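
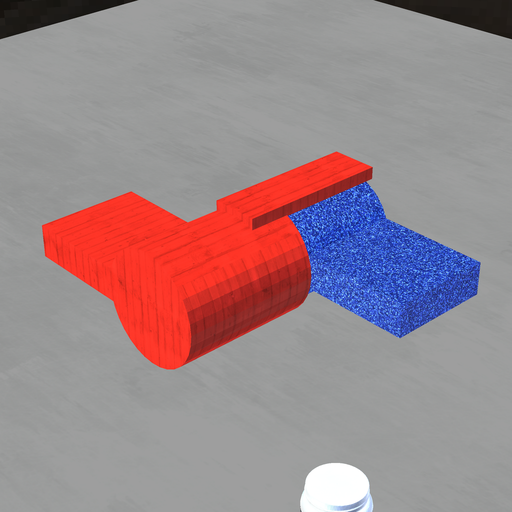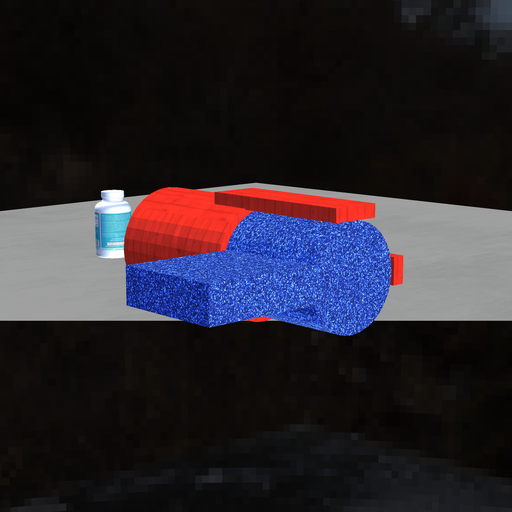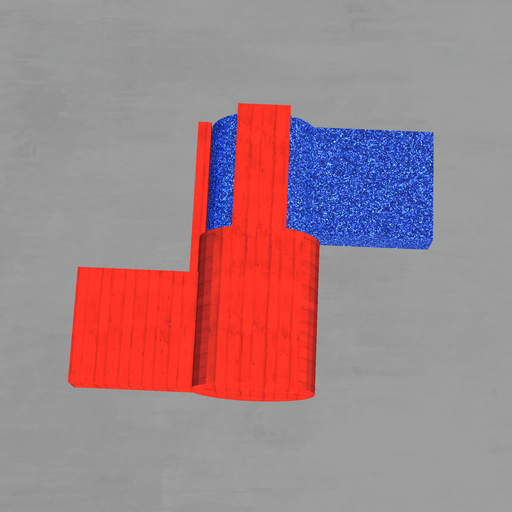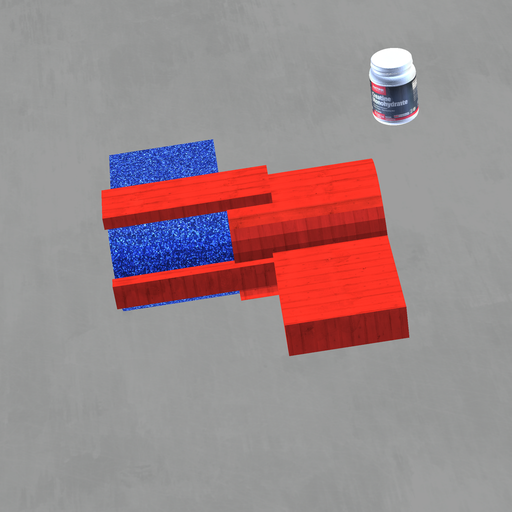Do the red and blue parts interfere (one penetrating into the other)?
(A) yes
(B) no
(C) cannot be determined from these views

(A) yes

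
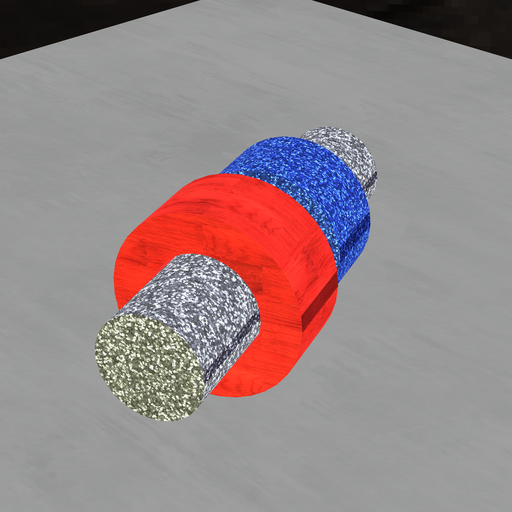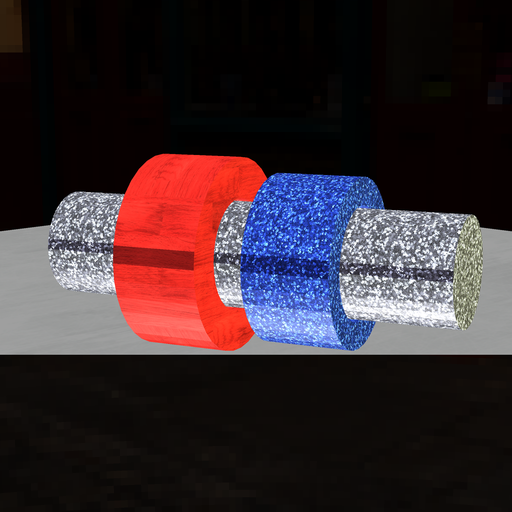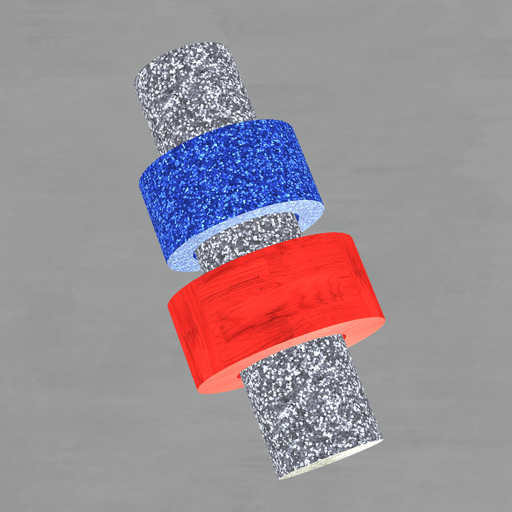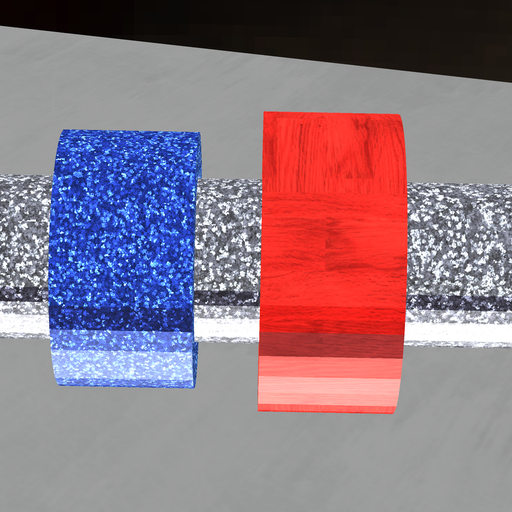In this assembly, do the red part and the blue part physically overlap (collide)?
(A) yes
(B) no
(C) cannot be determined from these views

(B) no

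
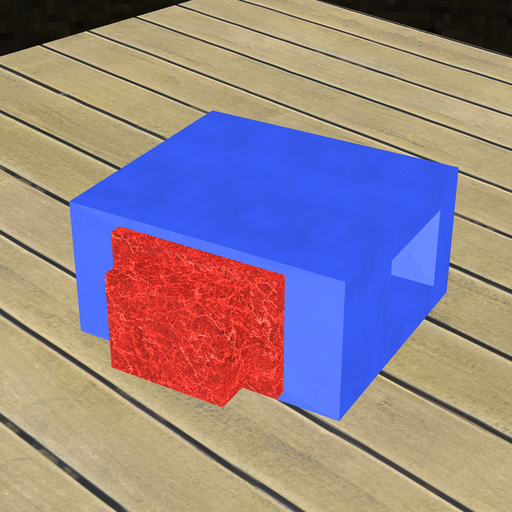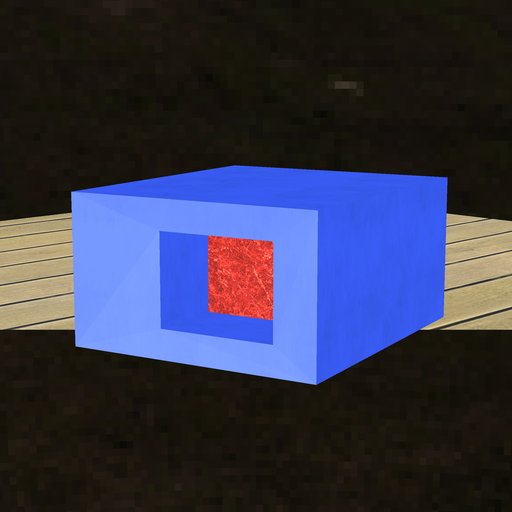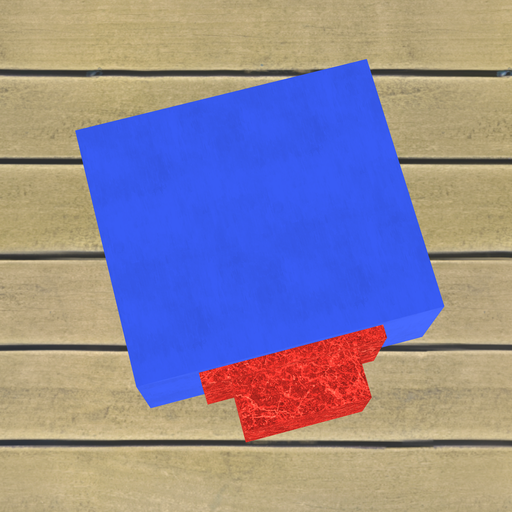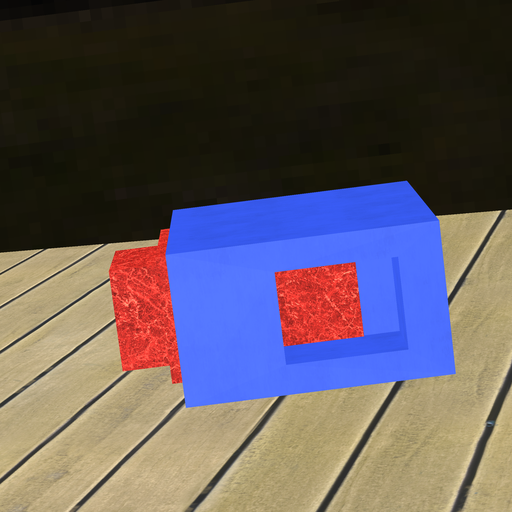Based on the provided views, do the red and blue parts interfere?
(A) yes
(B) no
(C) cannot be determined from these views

(A) yes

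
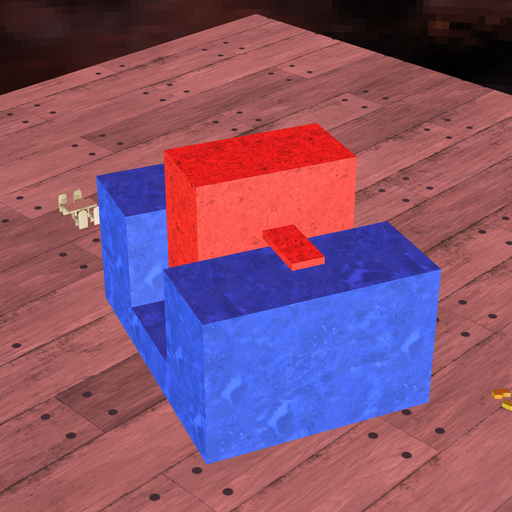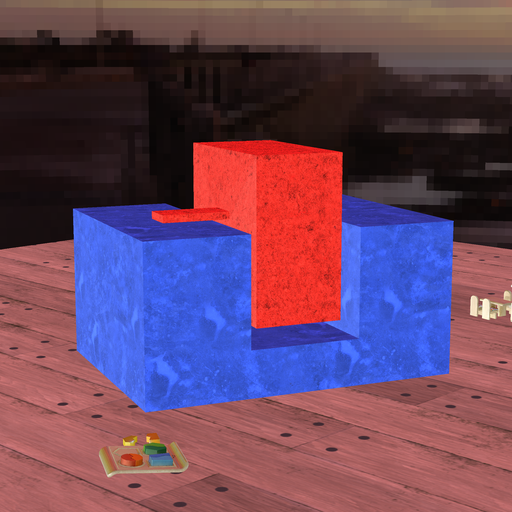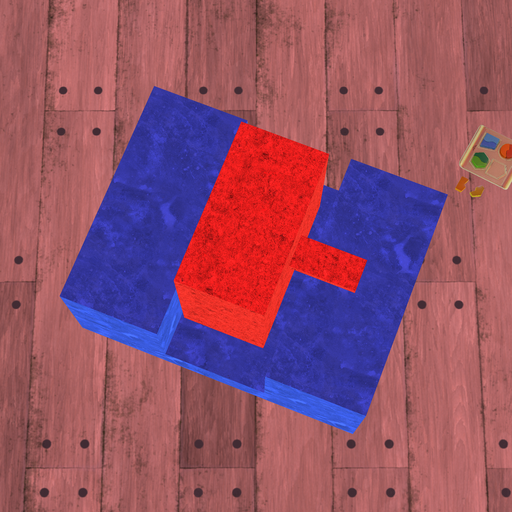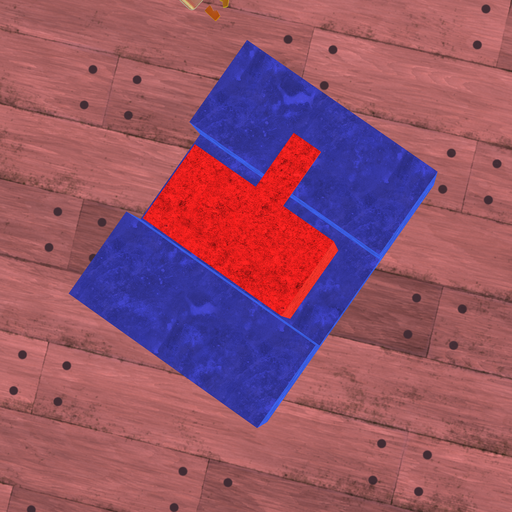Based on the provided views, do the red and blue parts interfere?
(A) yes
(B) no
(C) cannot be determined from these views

(B) no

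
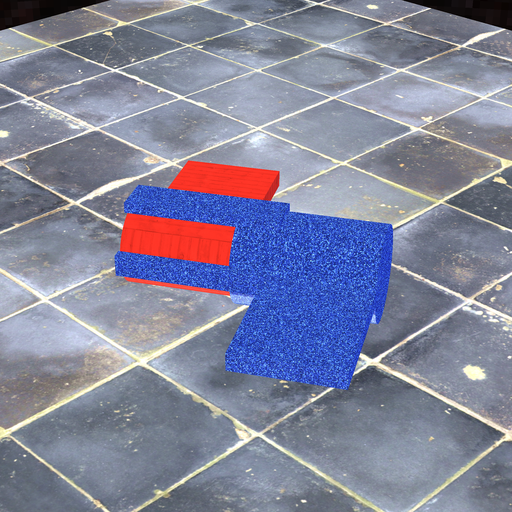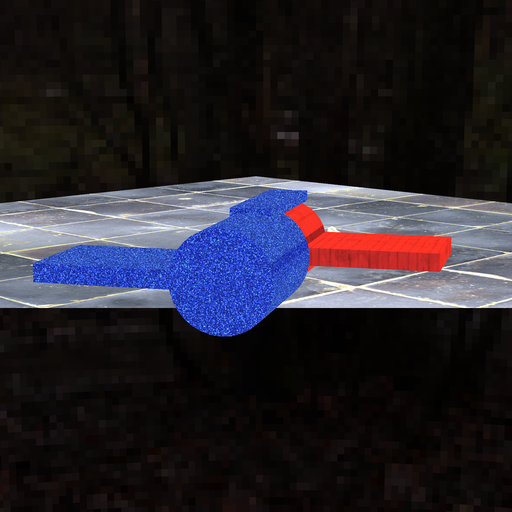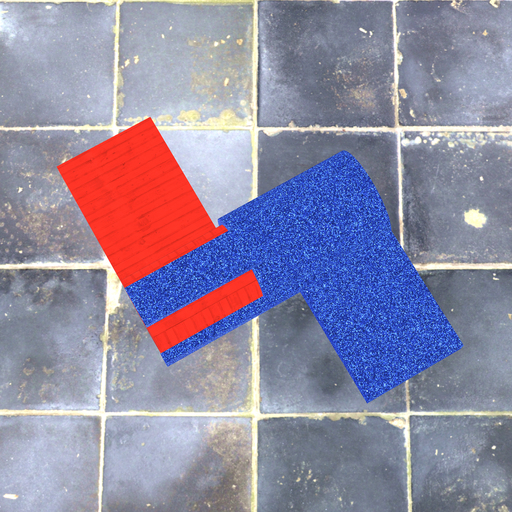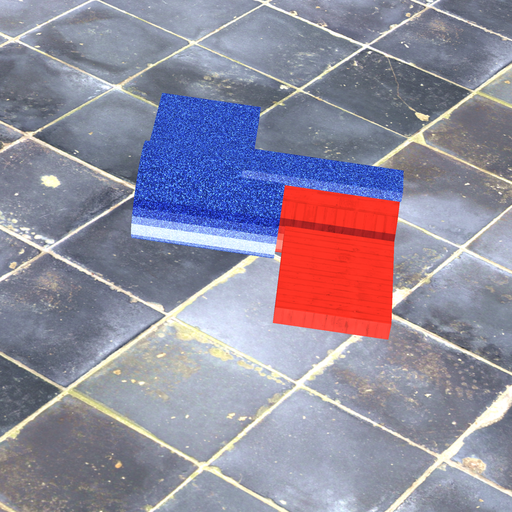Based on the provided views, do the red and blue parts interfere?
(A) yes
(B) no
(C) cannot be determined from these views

(A) yes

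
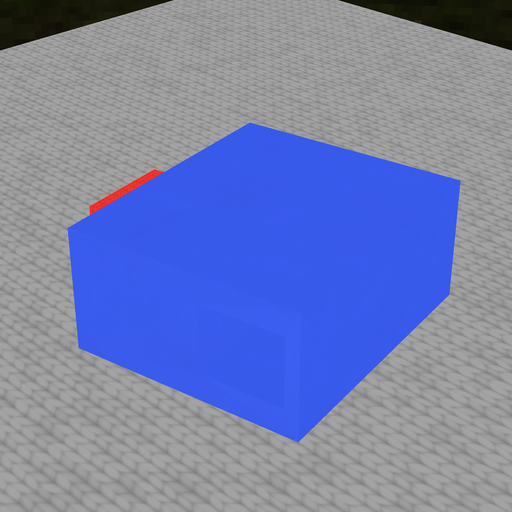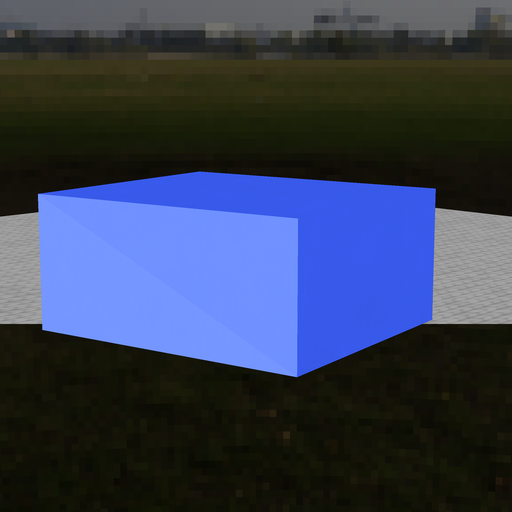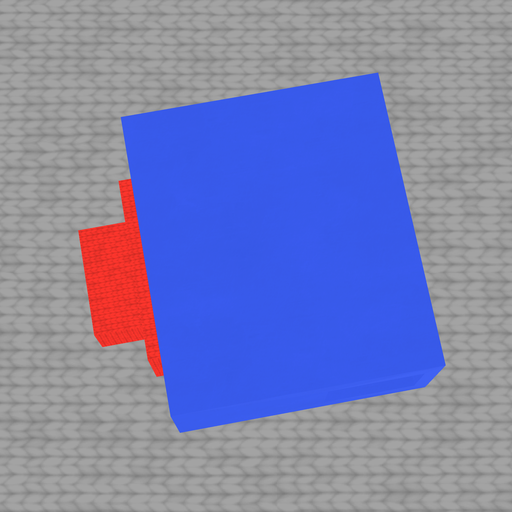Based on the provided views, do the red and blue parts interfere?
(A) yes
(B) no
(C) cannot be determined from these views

(C) cannot be determined from these views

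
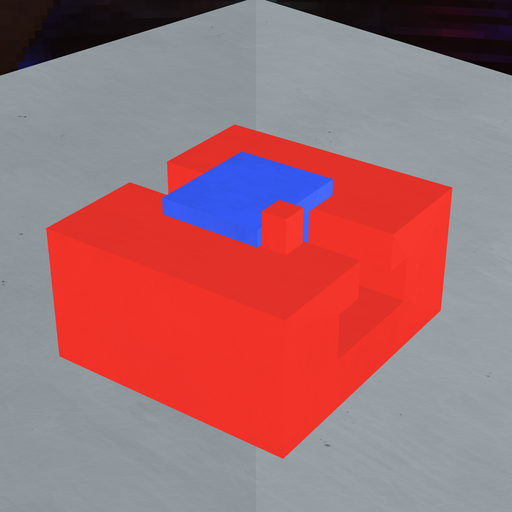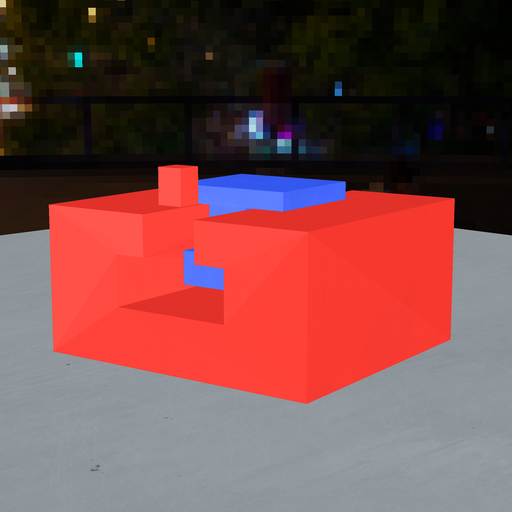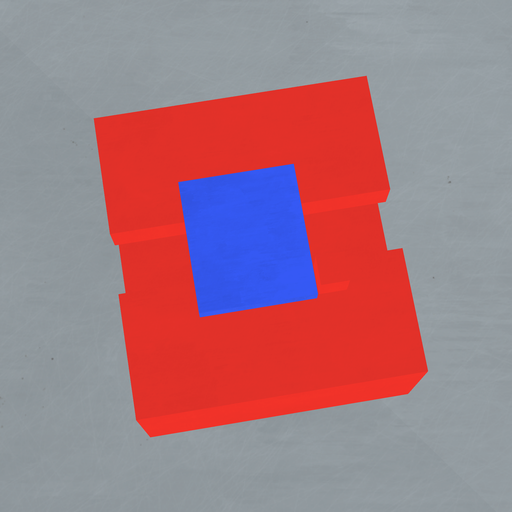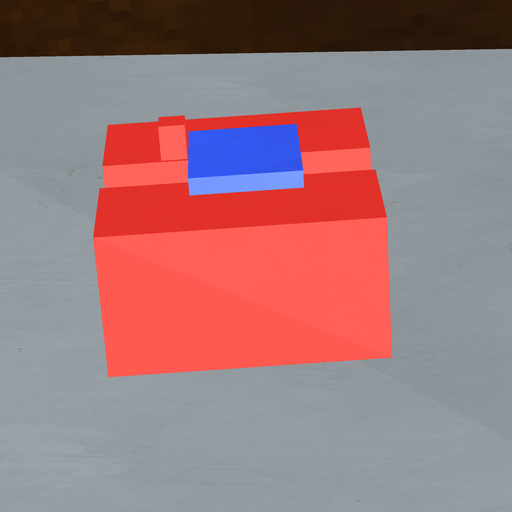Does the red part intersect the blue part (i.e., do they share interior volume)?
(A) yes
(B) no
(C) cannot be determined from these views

(B) no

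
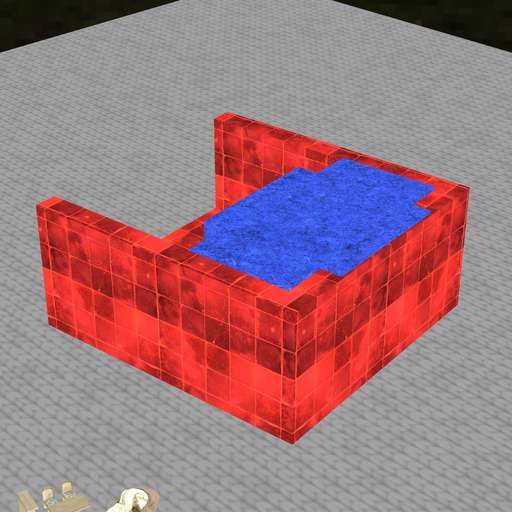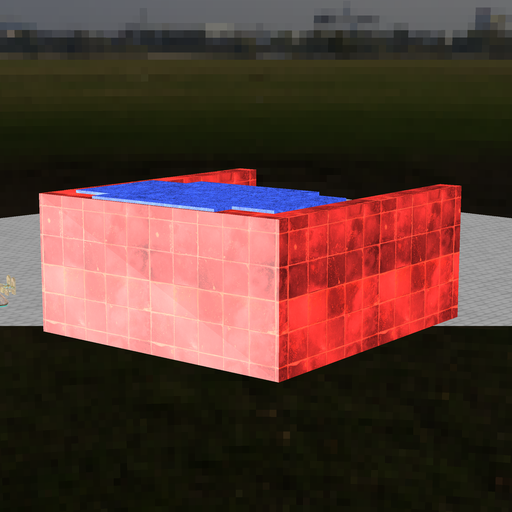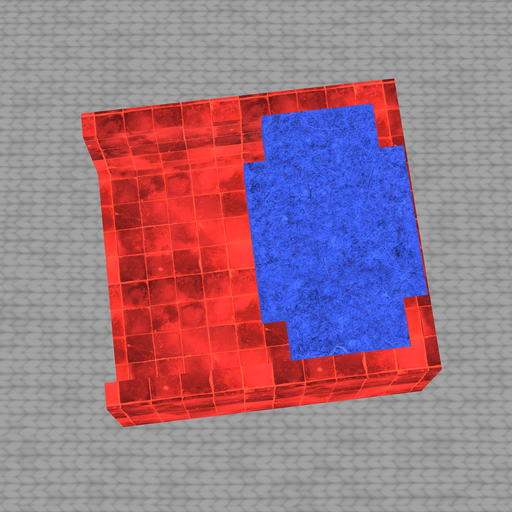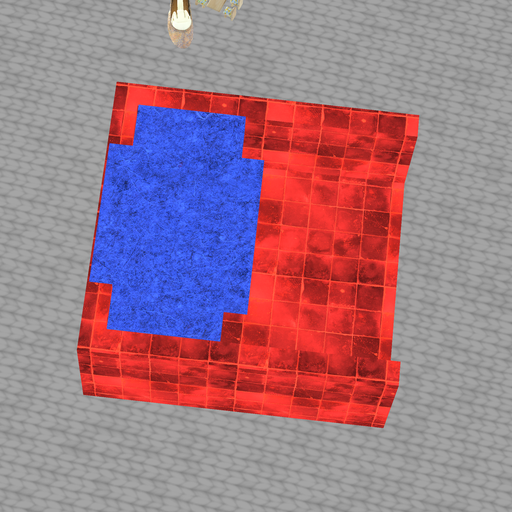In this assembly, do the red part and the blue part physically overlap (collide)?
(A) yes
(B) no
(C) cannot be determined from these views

(A) yes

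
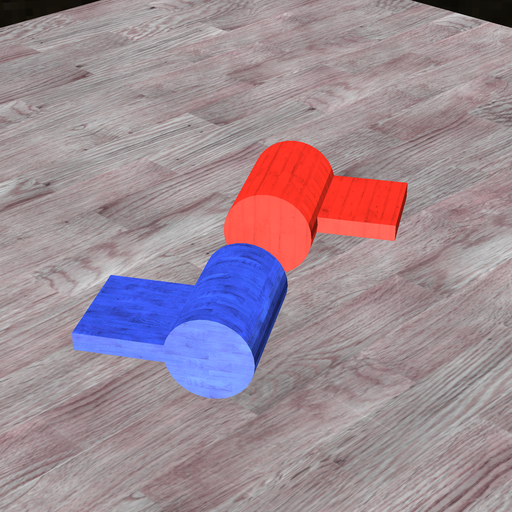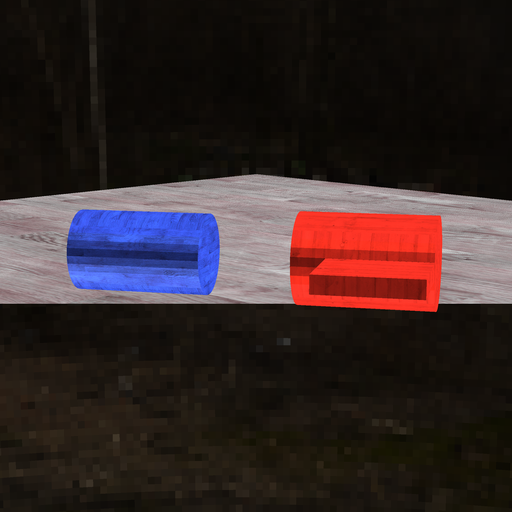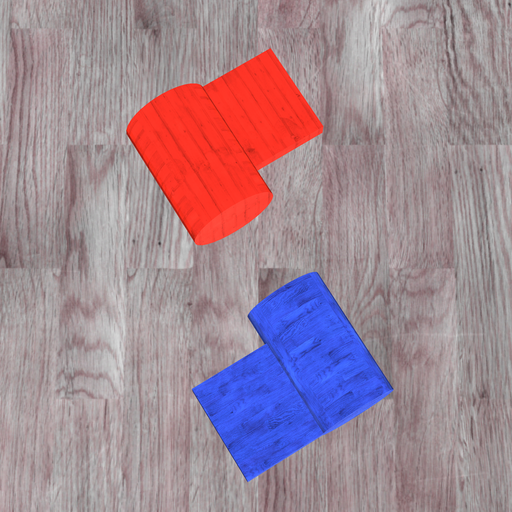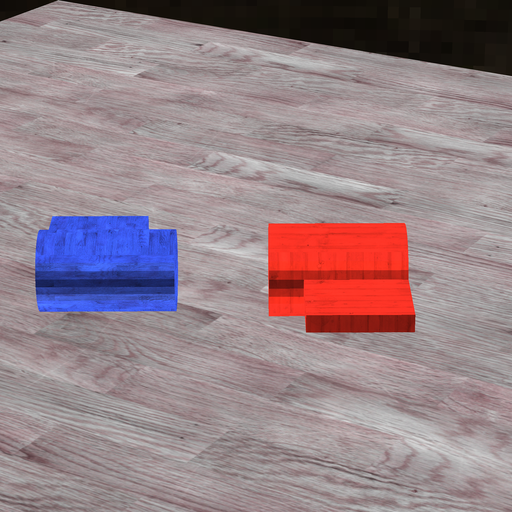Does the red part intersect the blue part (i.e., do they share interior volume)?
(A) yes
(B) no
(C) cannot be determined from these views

(B) no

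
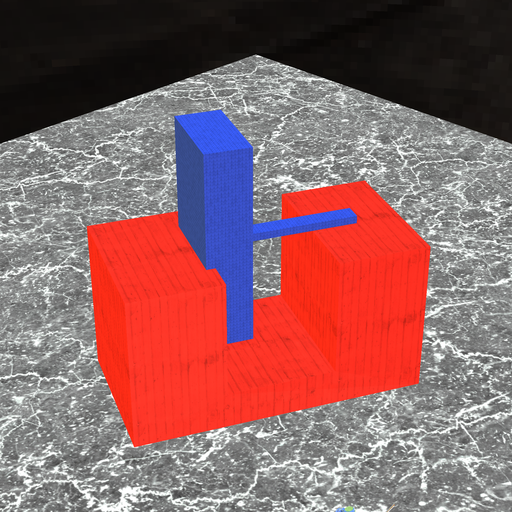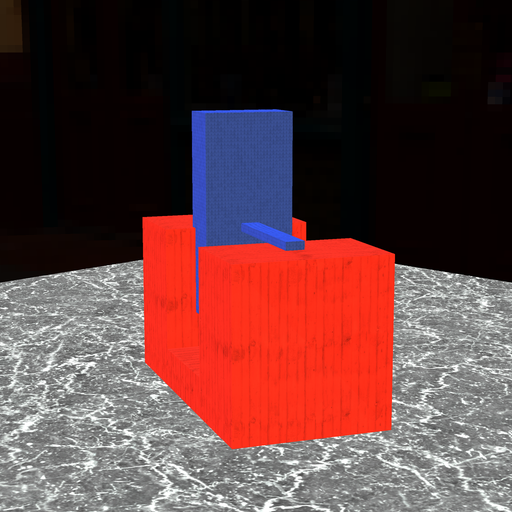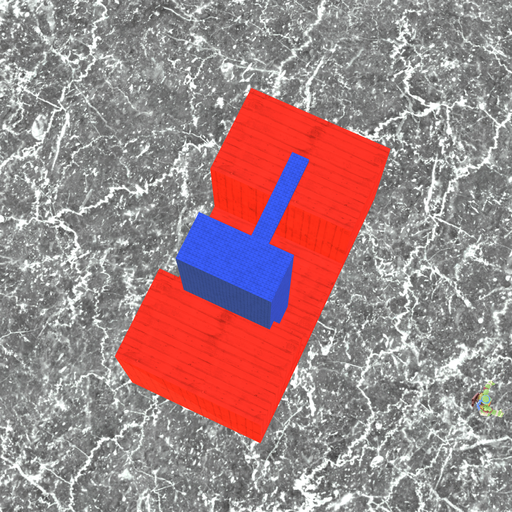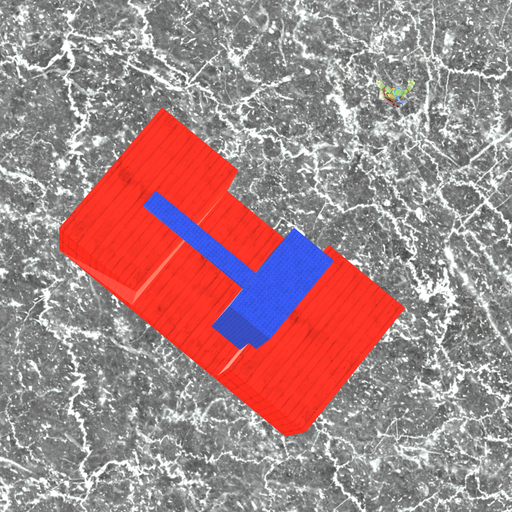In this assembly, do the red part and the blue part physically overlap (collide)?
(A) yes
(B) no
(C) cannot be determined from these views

(A) yes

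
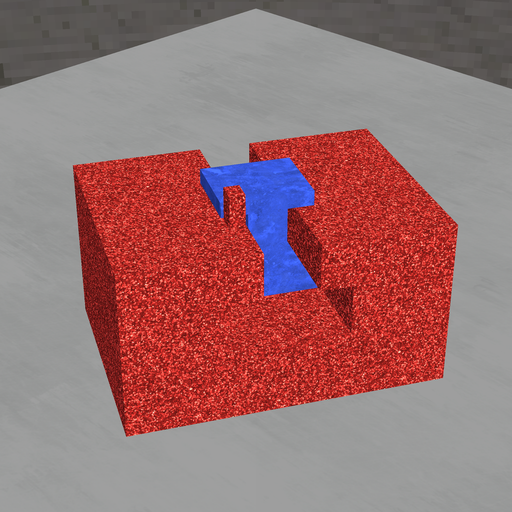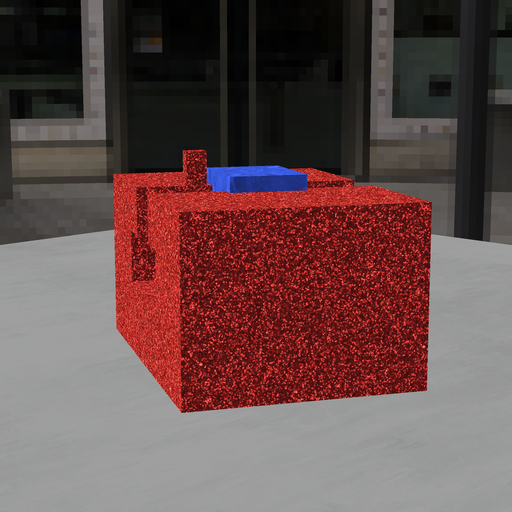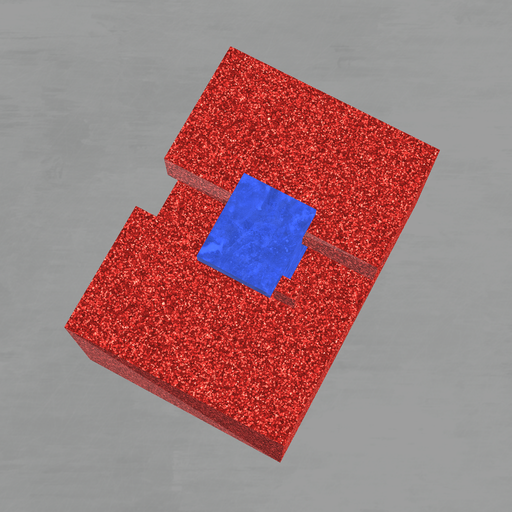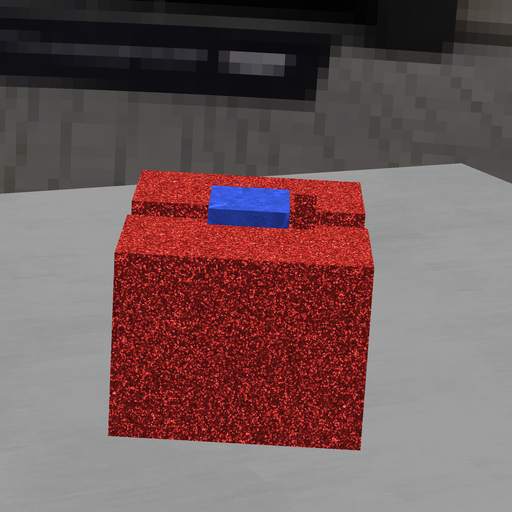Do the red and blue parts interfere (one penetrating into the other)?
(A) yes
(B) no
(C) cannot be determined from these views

(B) no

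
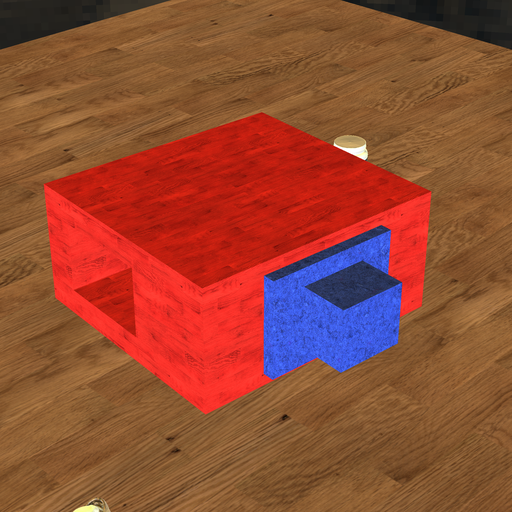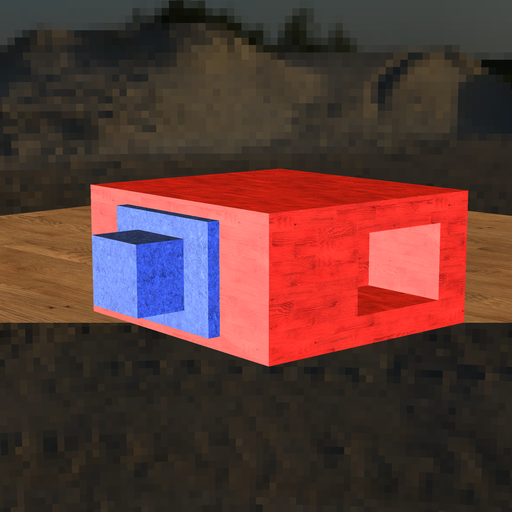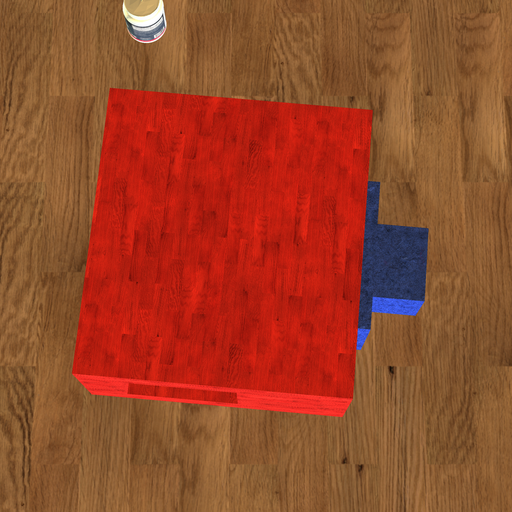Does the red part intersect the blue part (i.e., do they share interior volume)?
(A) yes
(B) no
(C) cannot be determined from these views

(C) cannot be determined from these views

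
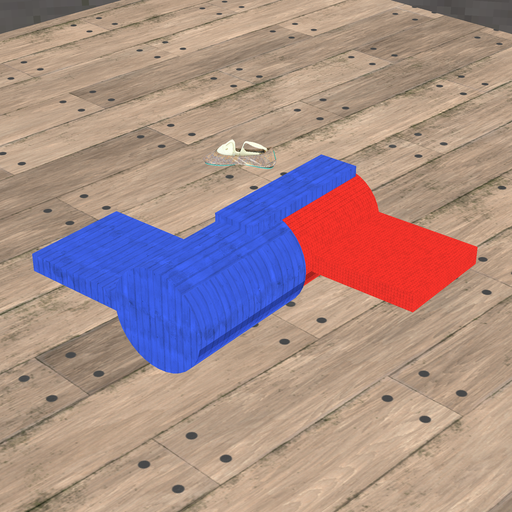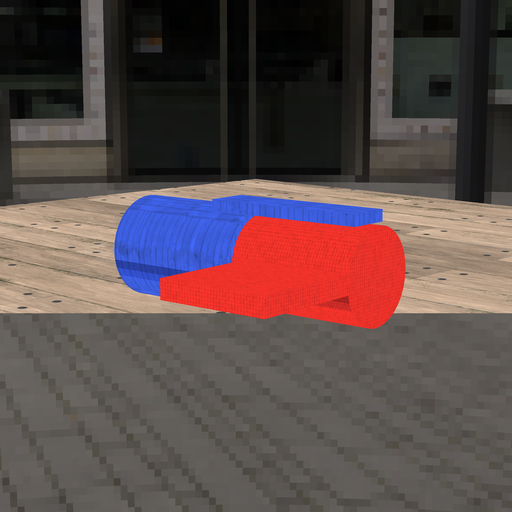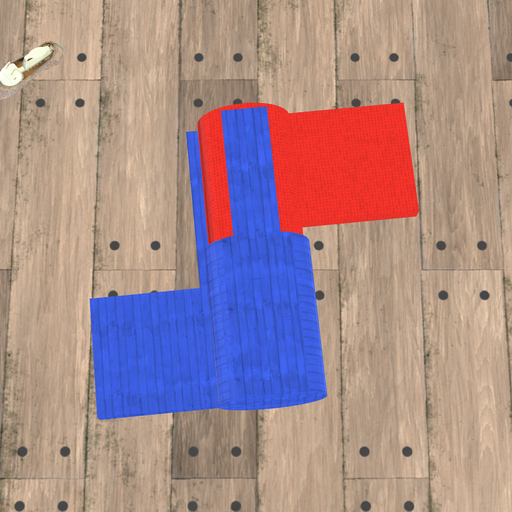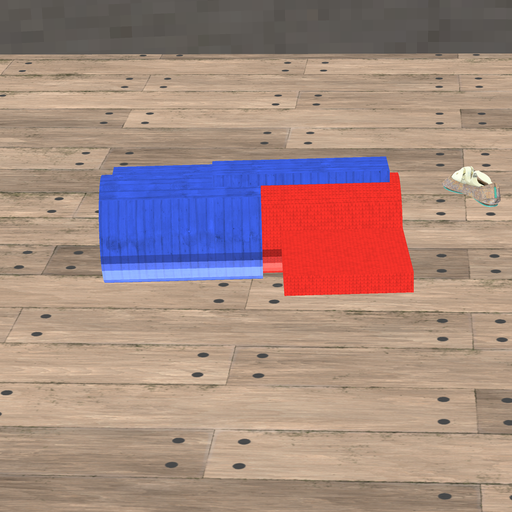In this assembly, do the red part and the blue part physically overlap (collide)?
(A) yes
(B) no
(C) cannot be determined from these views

(A) yes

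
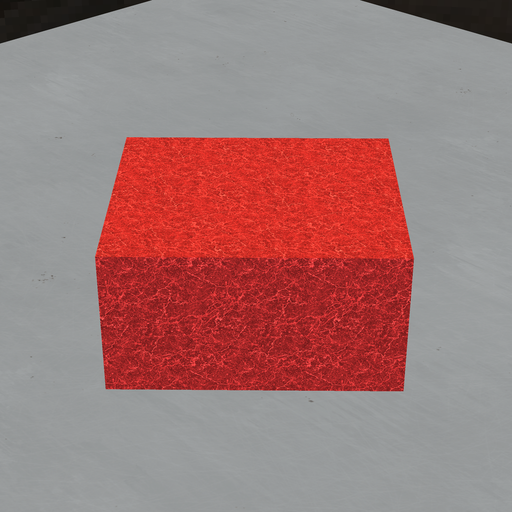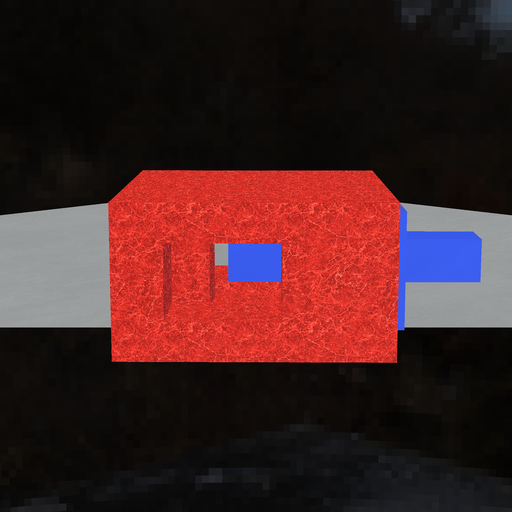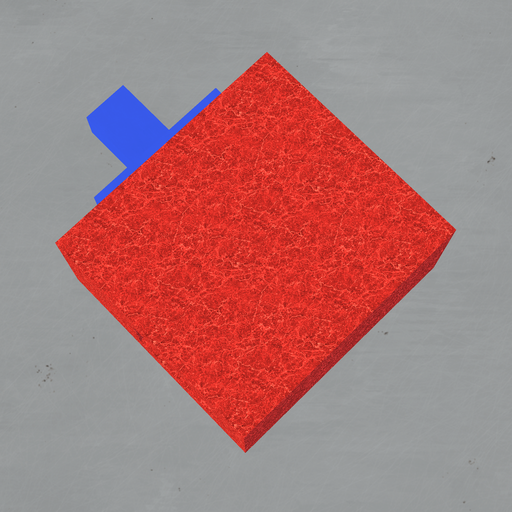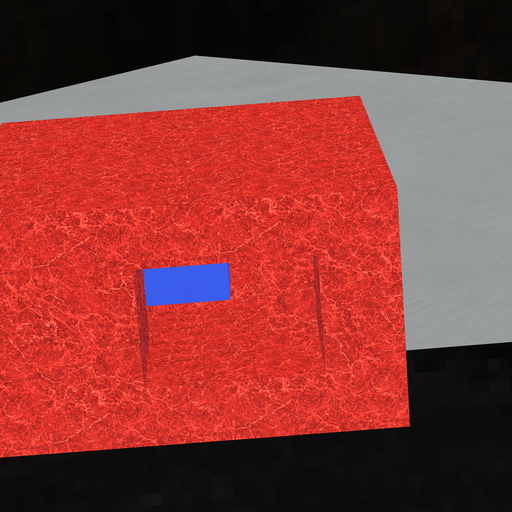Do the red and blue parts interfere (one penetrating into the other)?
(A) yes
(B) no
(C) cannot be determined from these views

(B) no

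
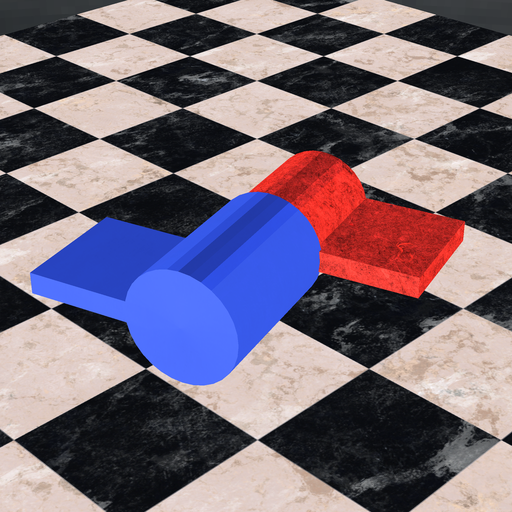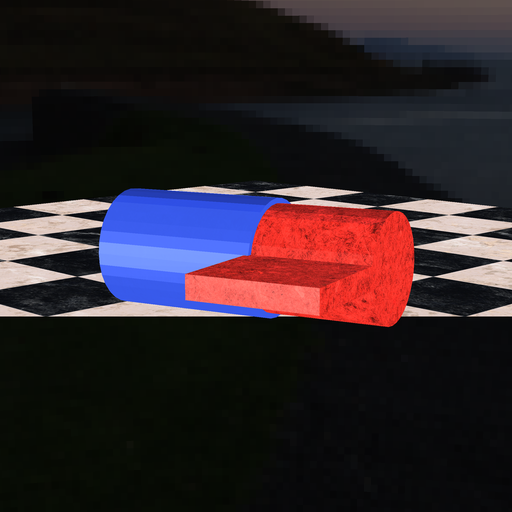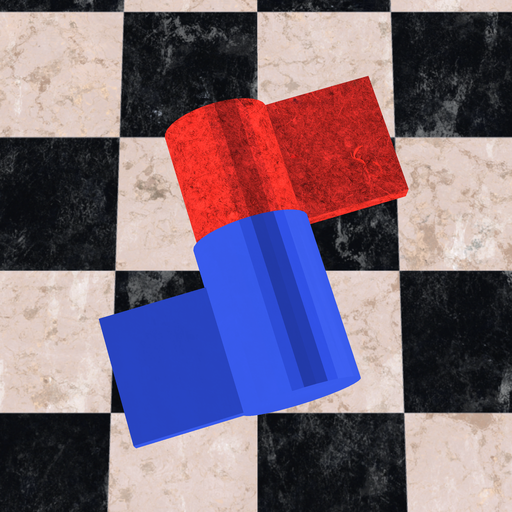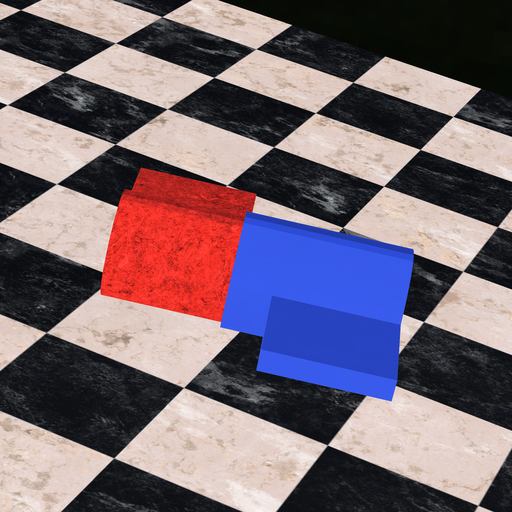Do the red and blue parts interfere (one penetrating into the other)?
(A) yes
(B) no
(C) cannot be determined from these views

(A) yes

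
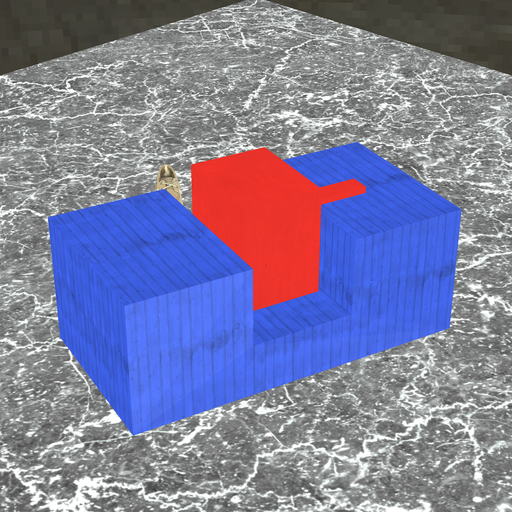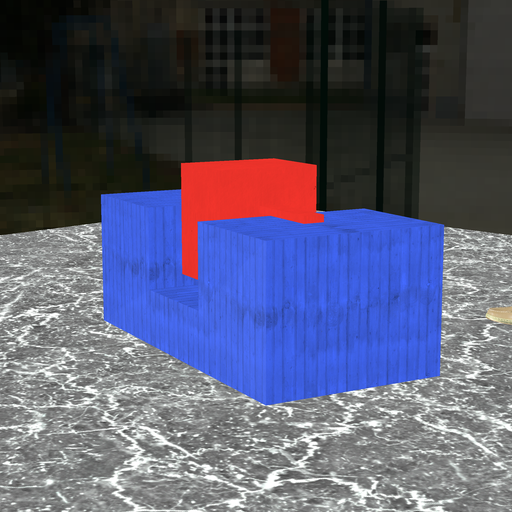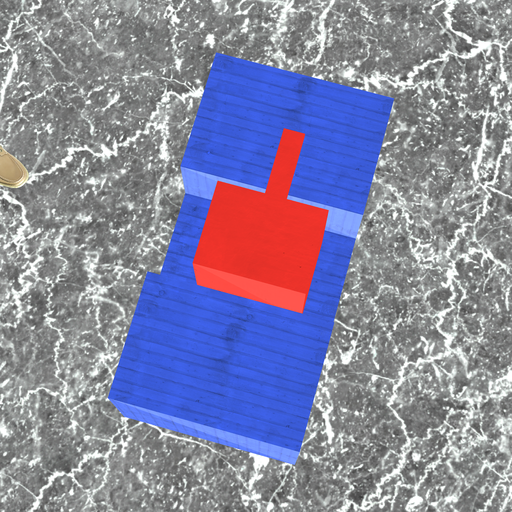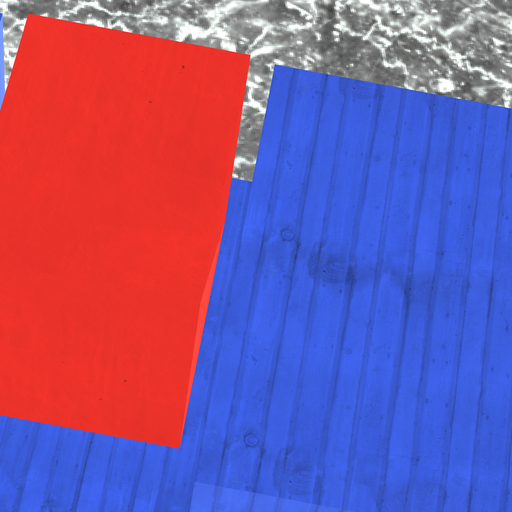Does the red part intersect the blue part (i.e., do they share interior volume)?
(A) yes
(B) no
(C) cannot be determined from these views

(B) no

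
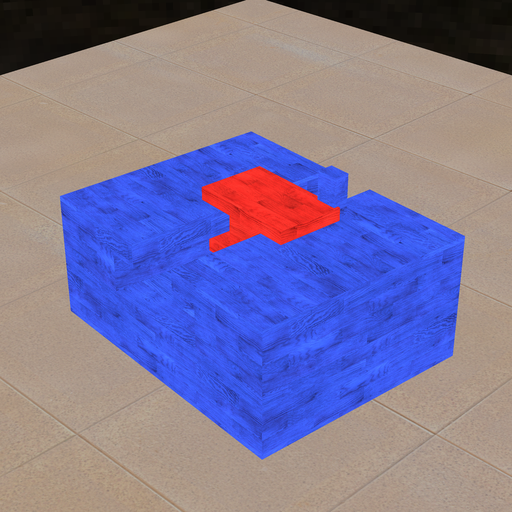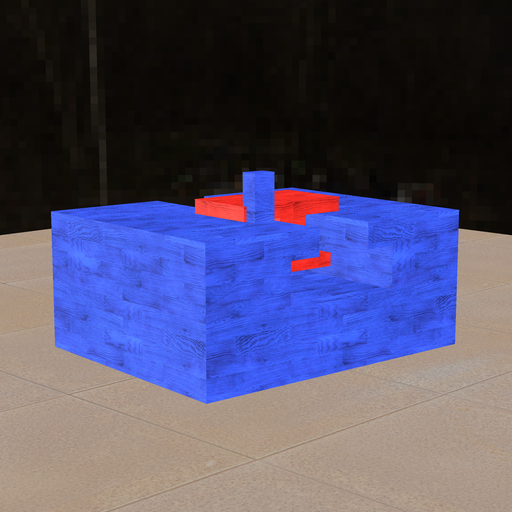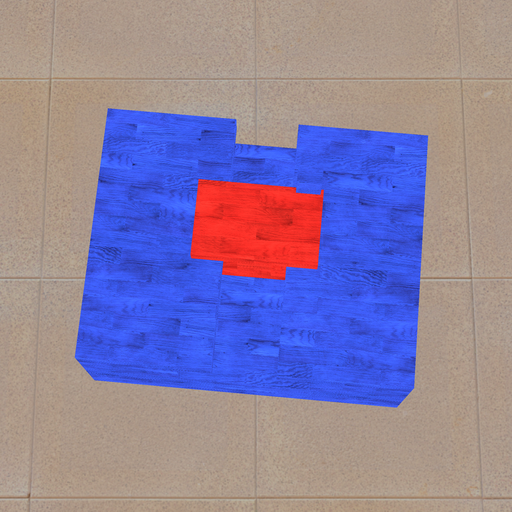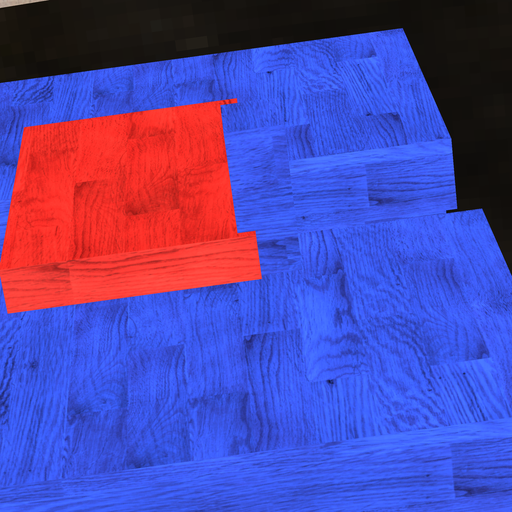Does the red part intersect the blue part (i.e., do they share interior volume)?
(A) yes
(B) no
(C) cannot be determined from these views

(A) yes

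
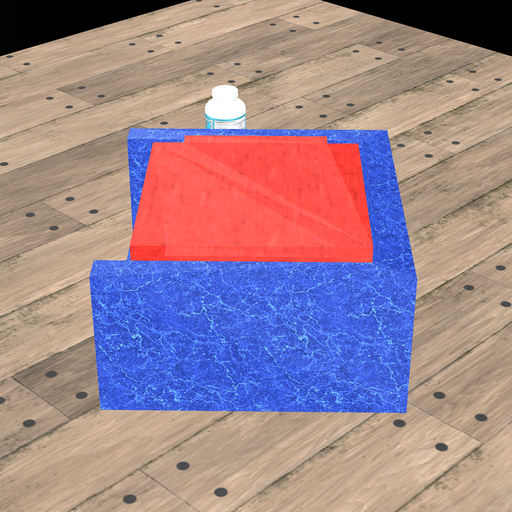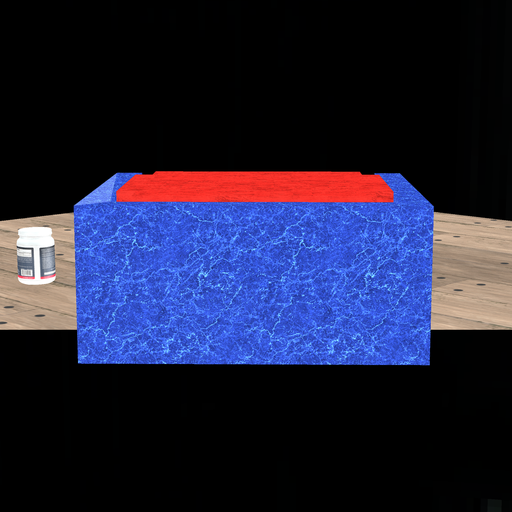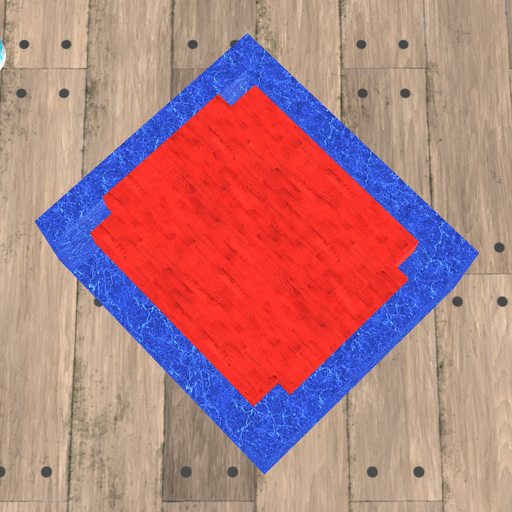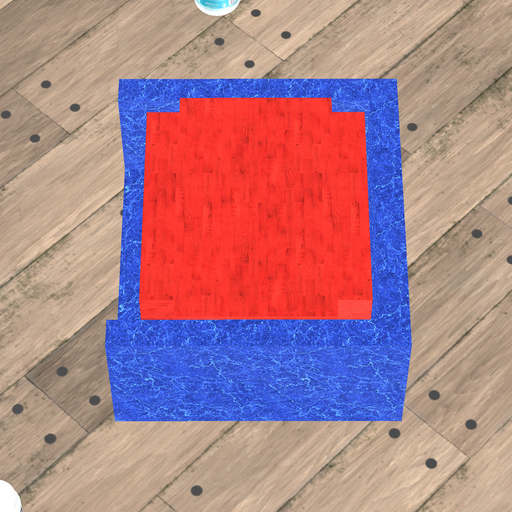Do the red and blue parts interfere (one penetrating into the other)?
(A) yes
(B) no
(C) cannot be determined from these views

(B) no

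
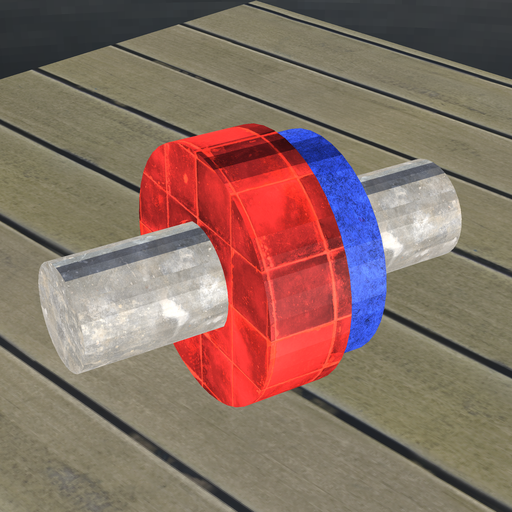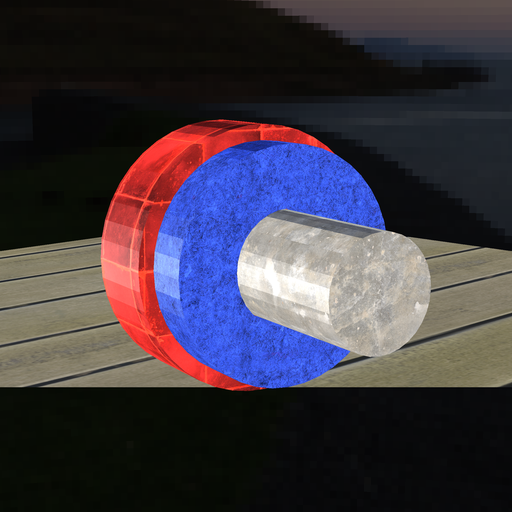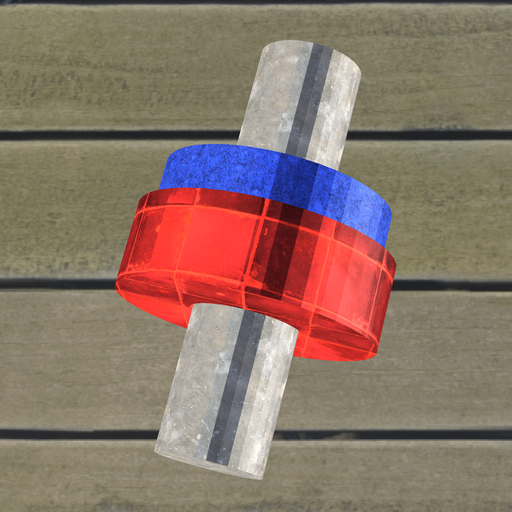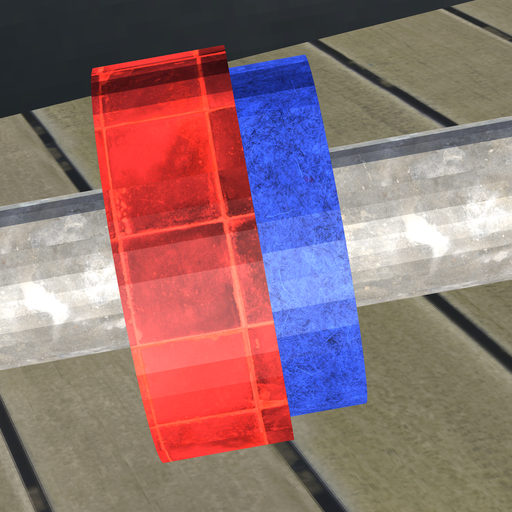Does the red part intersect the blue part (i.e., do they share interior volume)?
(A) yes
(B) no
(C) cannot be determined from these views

(A) yes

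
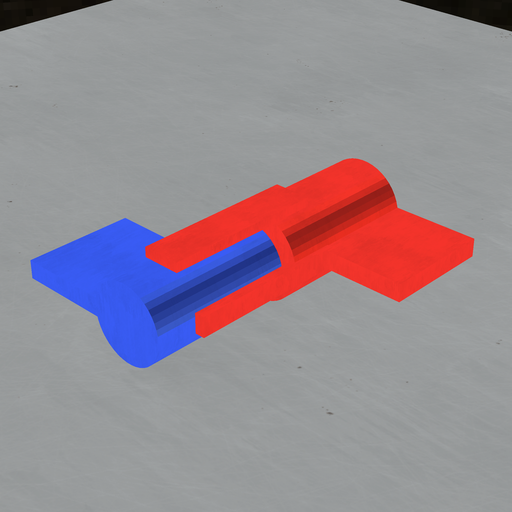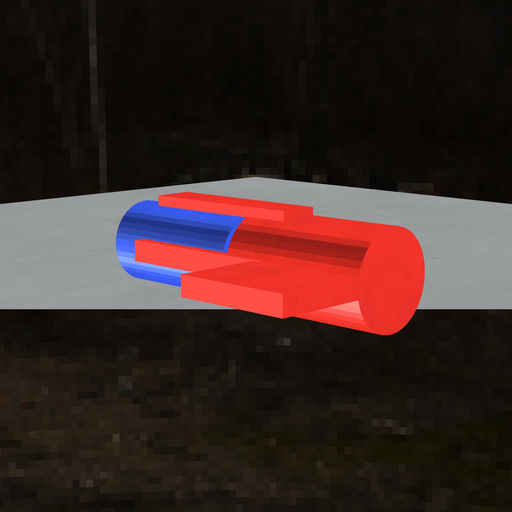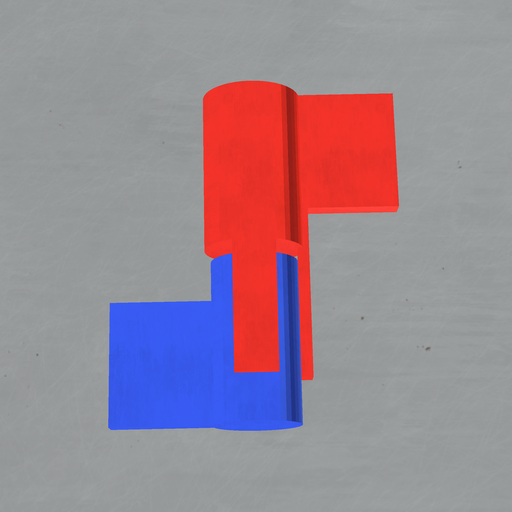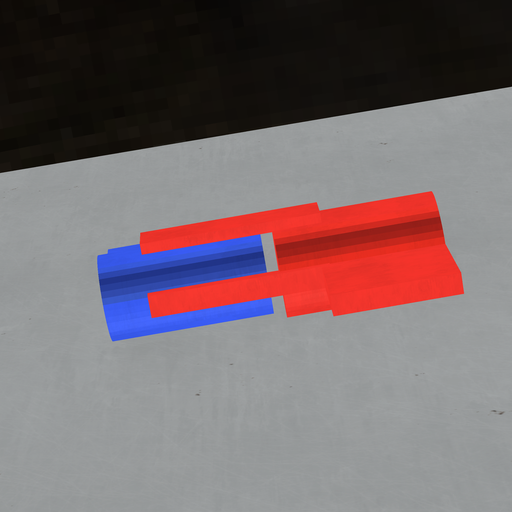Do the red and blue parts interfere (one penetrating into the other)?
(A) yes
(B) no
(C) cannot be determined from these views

(B) no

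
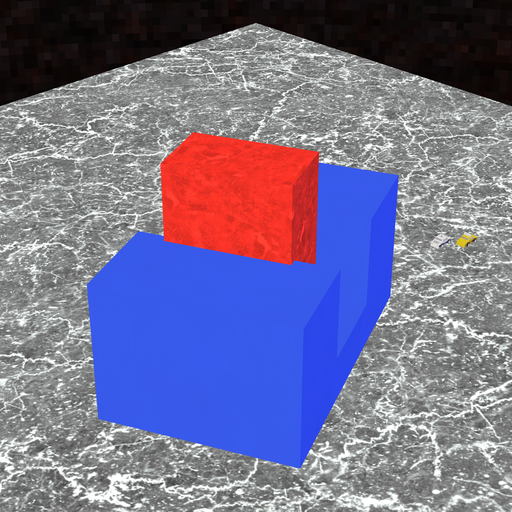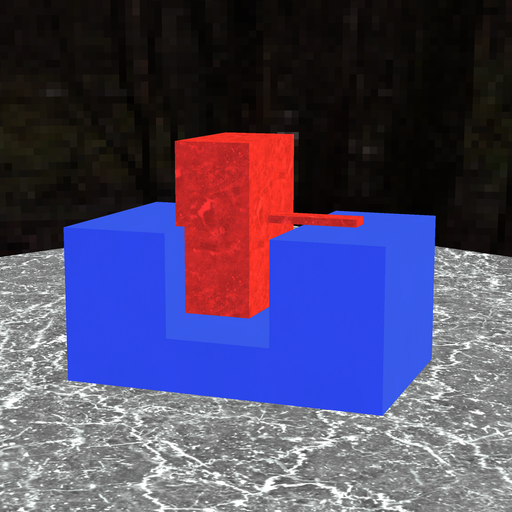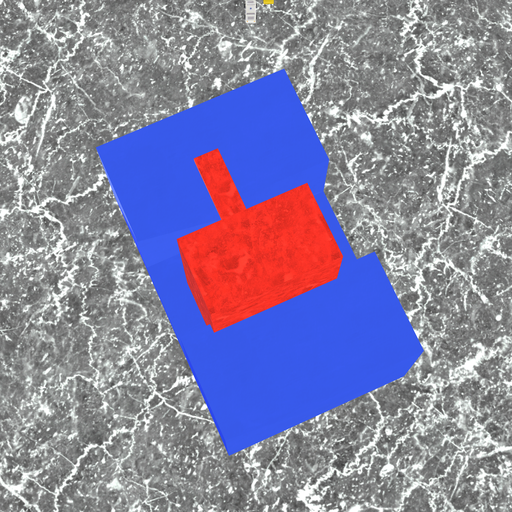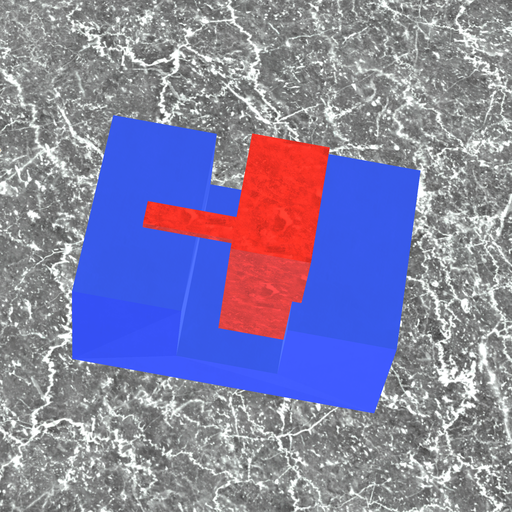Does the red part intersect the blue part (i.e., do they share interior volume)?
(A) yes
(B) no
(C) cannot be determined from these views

(A) yes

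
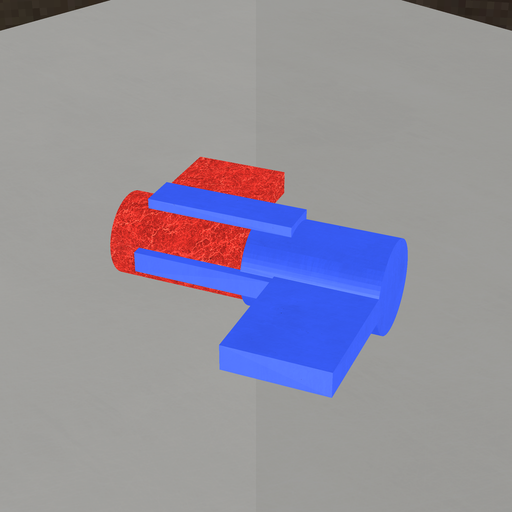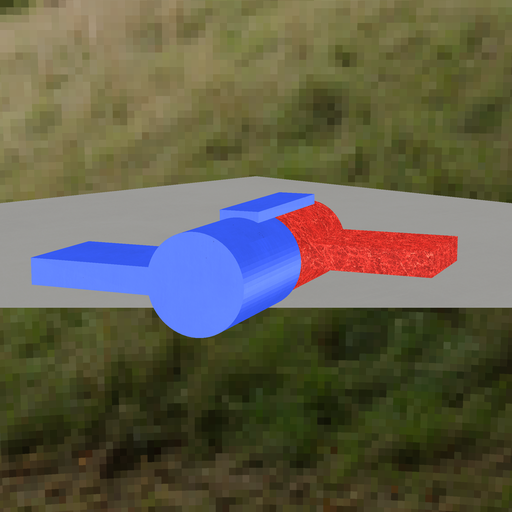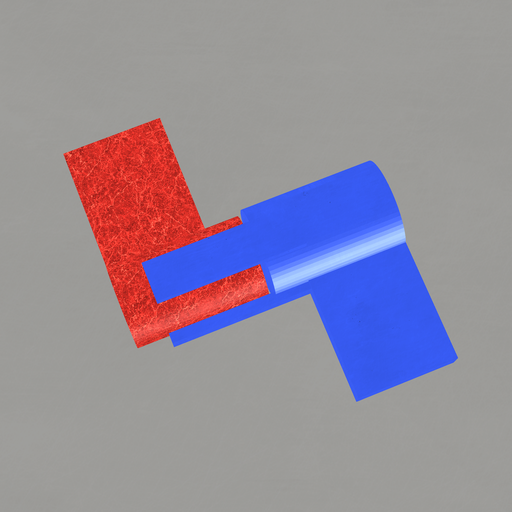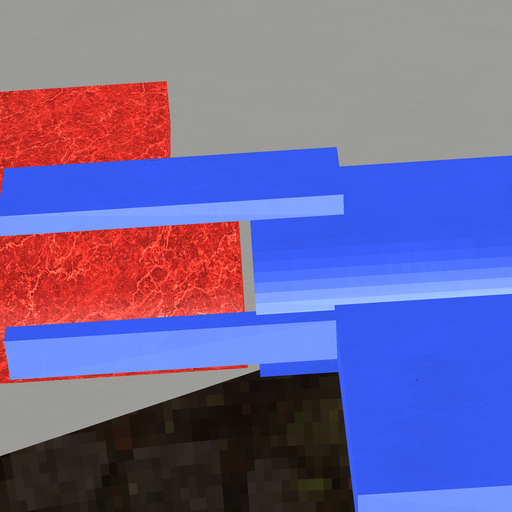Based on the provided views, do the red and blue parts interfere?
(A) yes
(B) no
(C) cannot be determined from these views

(B) no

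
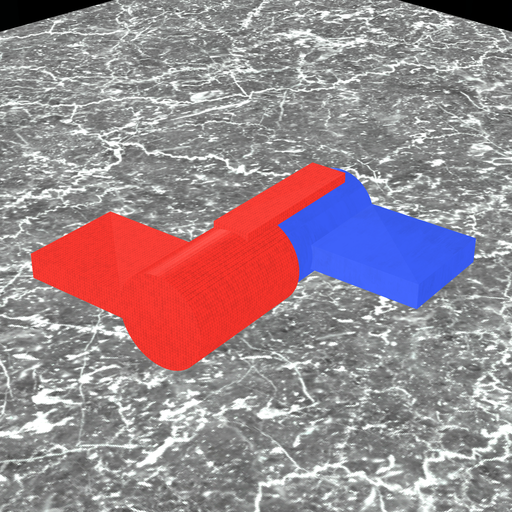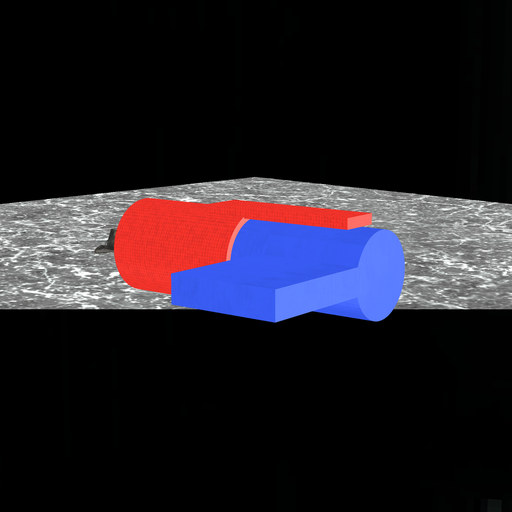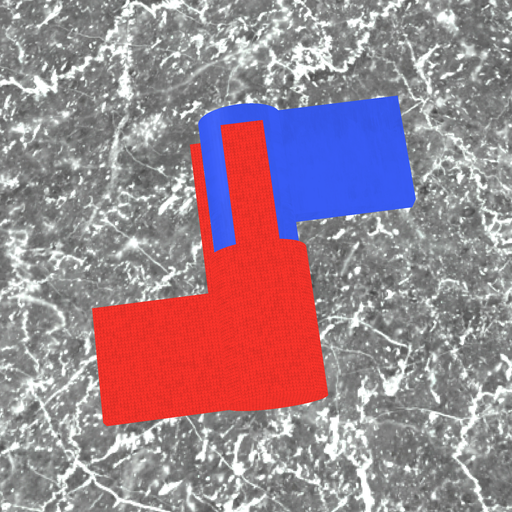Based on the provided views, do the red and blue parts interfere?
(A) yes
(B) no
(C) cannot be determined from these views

(C) cannot be determined from these views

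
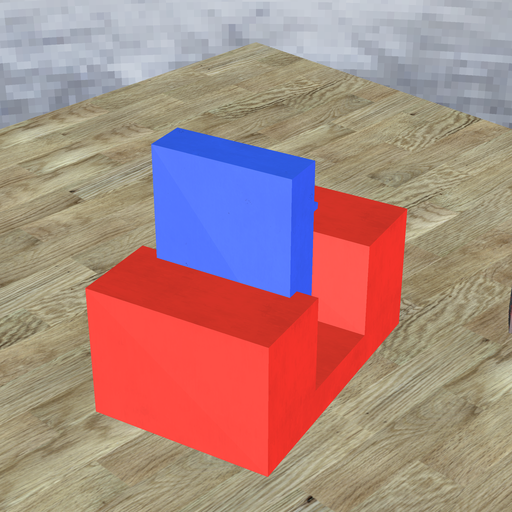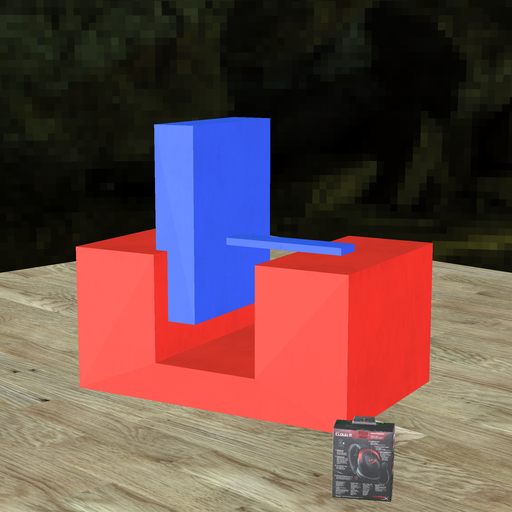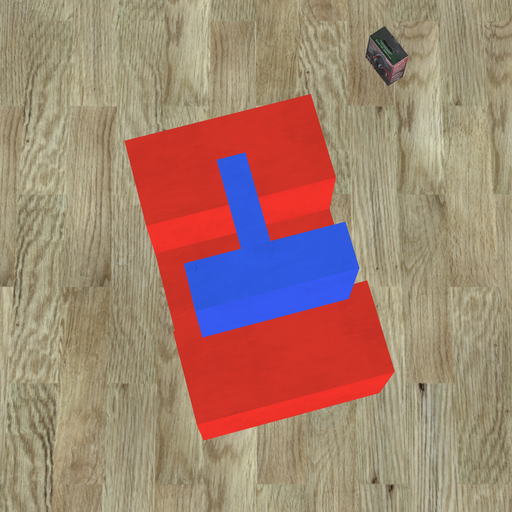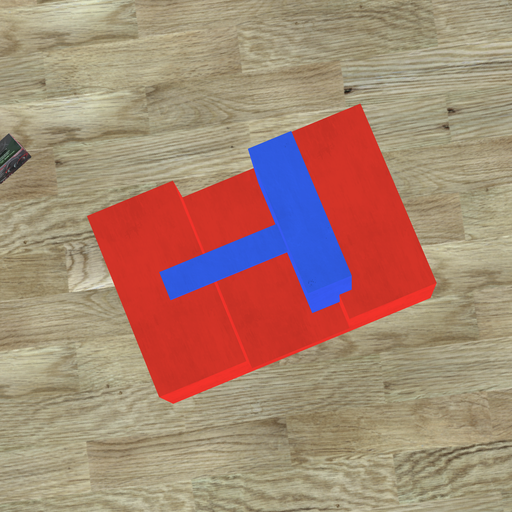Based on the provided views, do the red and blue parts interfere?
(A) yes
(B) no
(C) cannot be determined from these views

(A) yes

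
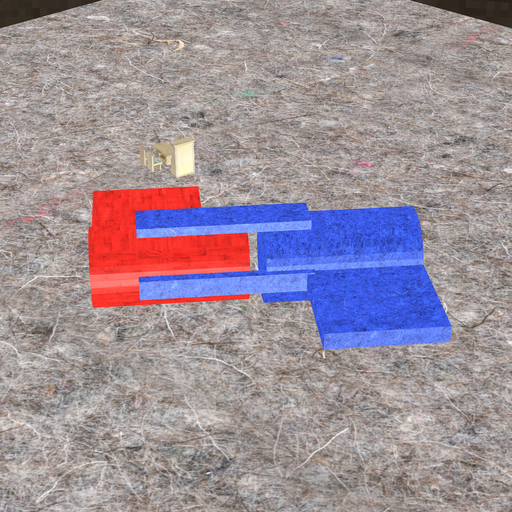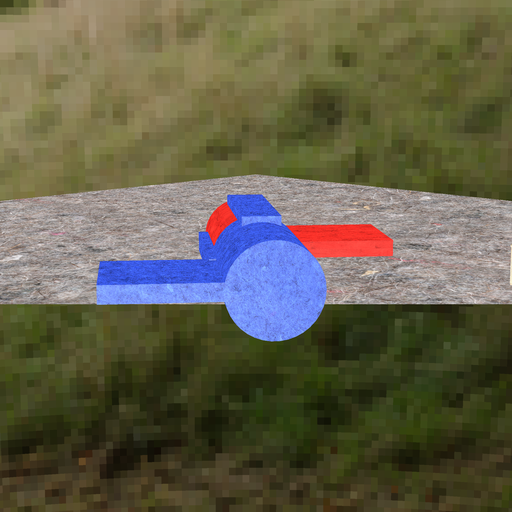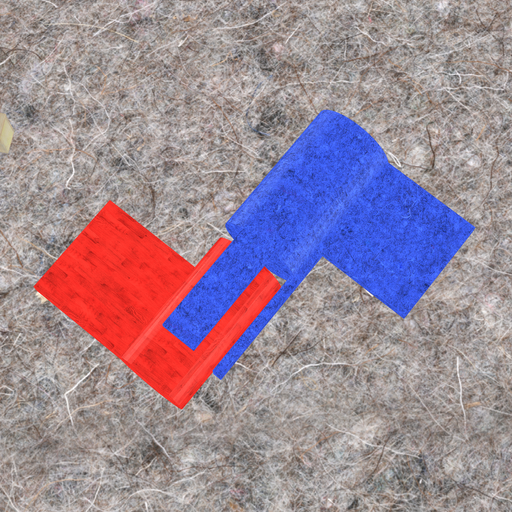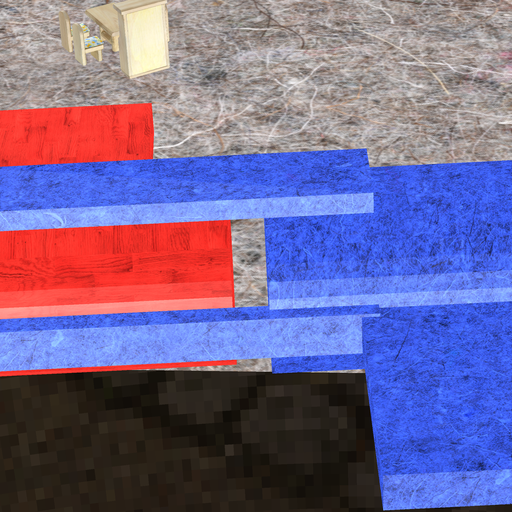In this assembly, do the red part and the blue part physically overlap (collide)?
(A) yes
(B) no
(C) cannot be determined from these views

(B) no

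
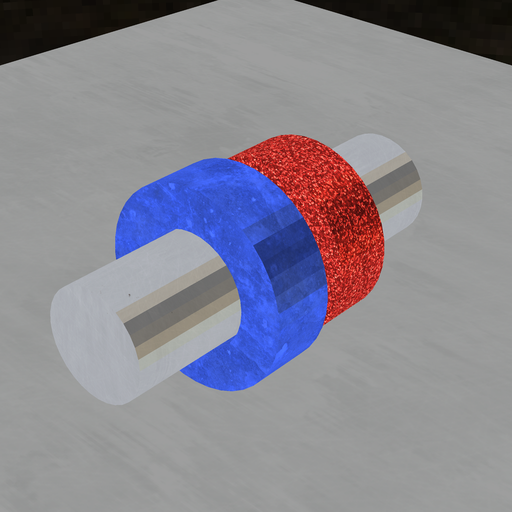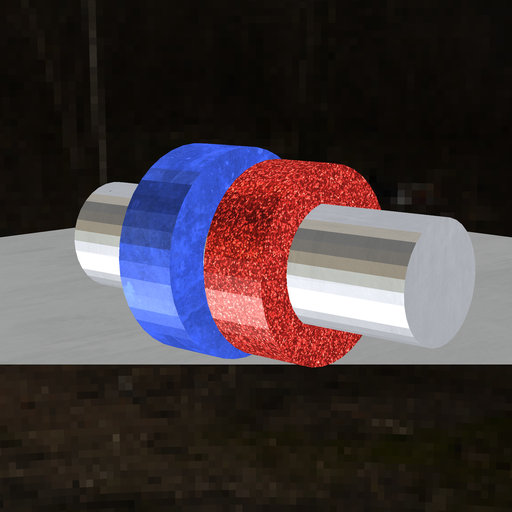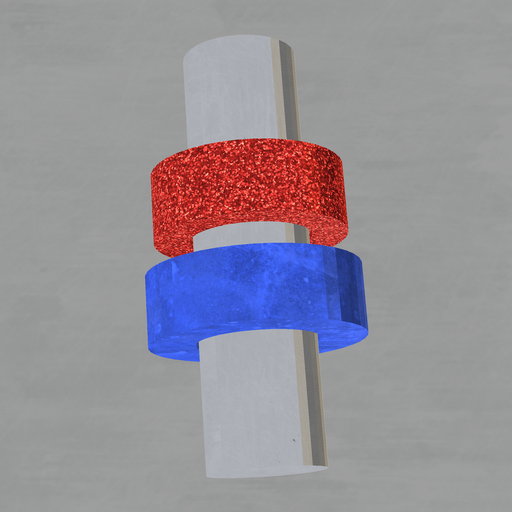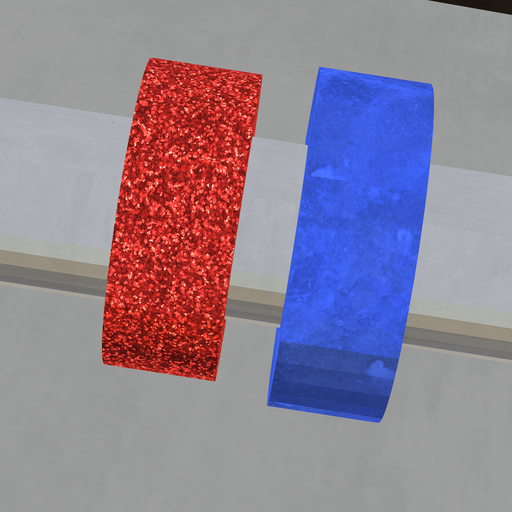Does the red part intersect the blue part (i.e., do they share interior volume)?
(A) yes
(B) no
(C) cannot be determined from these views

(B) no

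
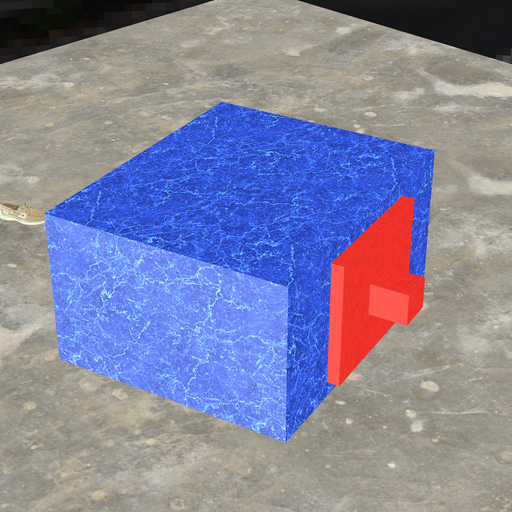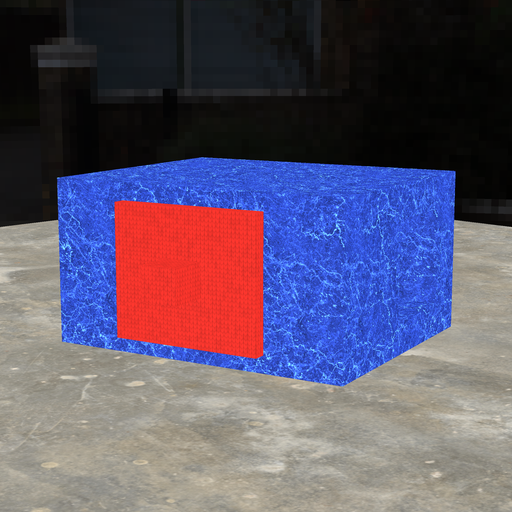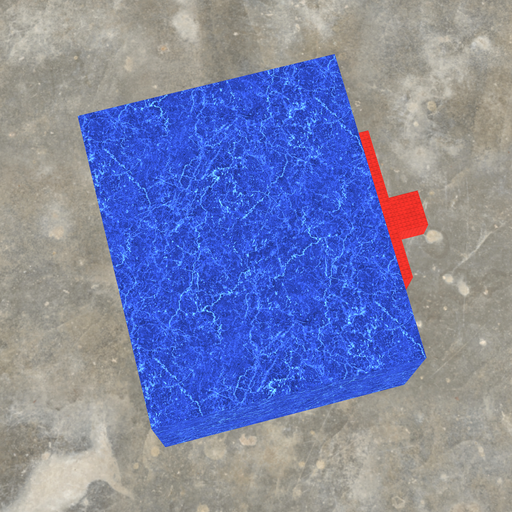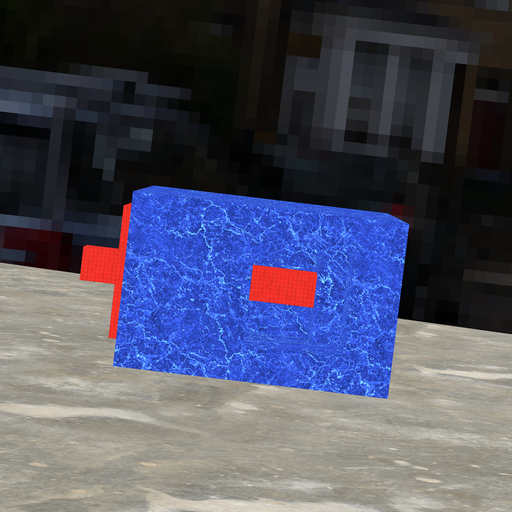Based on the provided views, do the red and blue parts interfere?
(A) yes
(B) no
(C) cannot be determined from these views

(A) yes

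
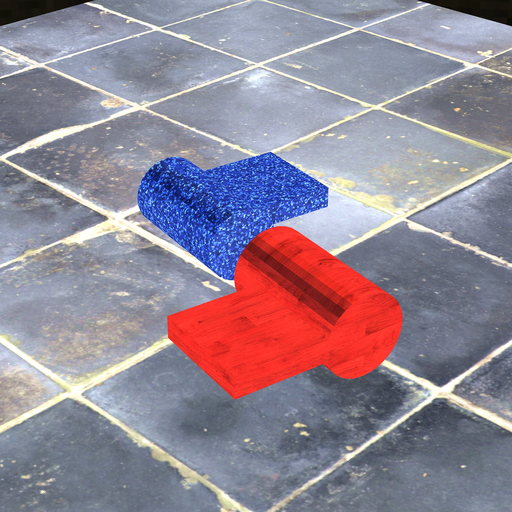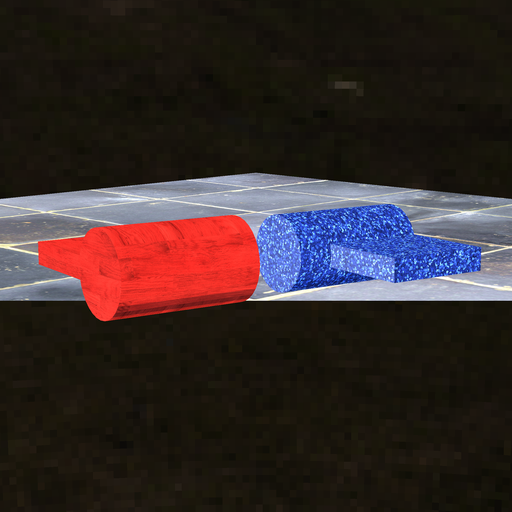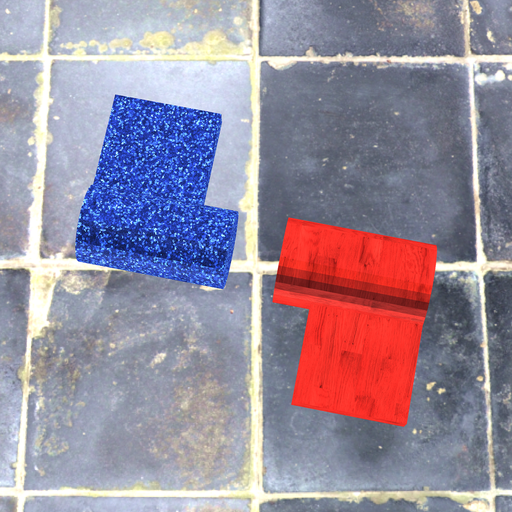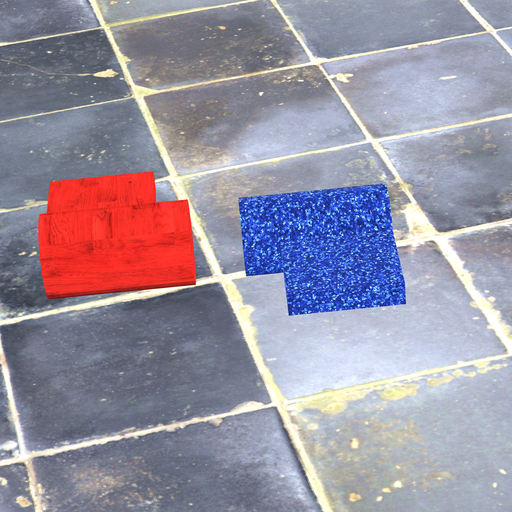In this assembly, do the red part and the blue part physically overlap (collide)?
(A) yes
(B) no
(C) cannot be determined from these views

(B) no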